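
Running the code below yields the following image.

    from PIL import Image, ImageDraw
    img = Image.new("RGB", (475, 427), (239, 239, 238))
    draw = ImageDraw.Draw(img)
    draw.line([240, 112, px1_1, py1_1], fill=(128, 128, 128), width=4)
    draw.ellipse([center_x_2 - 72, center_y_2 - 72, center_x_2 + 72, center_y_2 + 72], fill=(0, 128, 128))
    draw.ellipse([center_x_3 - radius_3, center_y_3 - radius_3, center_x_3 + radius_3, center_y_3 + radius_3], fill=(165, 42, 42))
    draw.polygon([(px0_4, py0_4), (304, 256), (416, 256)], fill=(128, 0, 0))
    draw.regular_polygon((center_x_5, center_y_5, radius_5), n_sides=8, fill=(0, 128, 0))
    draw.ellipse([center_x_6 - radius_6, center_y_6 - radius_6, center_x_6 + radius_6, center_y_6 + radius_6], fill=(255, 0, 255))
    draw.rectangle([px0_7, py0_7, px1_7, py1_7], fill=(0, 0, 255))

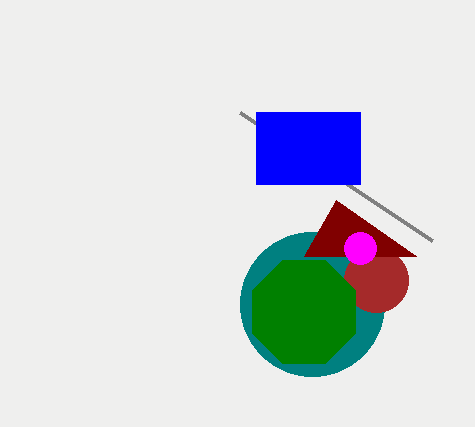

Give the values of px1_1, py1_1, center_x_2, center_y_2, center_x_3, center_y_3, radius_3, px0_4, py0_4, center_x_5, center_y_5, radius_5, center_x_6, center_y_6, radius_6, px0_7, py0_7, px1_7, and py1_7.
px1_1 = 432, py1_1 = 240, center_x_2 = 312, center_y_2 = 304, center_x_3 = 376, center_y_3 = 280, radius_3 = 32, px0_4 = 336, py0_4 = 200, center_x_5 = 304, center_y_5 = 312, radius_5 = 56, center_x_6 = 360, center_y_6 = 248, radius_6 = 16, px0_7 = 256, py0_7 = 112, px1_7 = 360, py1_7 = 184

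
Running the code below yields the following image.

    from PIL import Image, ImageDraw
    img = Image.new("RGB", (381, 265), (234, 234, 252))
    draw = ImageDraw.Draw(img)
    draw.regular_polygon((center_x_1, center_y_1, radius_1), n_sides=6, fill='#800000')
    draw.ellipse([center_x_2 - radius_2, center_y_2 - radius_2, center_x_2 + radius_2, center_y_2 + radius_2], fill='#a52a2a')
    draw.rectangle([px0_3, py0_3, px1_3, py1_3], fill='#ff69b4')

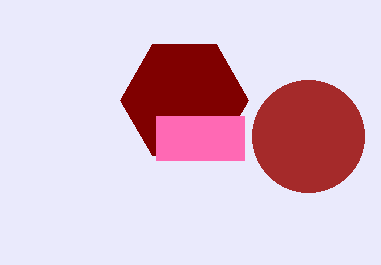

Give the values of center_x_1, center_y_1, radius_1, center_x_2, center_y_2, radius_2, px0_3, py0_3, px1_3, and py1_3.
center_x_1 = 184; center_y_1 = 100; radius_1 = 64; center_x_2 = 308; center_y_2 = 136; radius_2 = 56; px0_3 = 156; py0_3 = 116; px1_3 = 244; py1_3 = 160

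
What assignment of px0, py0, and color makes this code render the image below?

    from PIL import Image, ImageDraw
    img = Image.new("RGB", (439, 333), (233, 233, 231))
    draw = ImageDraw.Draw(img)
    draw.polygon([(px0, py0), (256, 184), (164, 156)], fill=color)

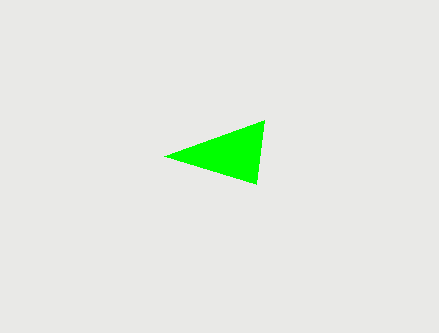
px0 = 264; py0 = 120; color = 'lime'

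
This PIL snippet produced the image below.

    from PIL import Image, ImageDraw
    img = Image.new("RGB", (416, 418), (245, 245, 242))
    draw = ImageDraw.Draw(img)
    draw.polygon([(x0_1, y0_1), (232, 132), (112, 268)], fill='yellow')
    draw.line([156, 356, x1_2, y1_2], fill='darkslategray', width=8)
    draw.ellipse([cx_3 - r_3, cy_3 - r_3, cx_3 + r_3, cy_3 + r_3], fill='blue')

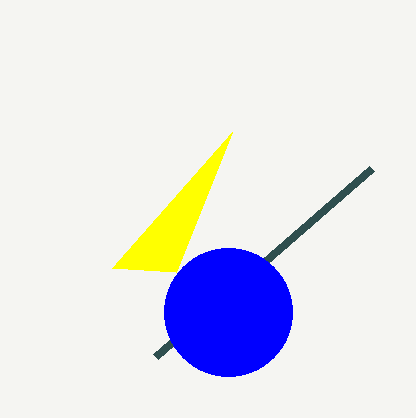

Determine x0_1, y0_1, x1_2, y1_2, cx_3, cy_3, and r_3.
x0_1 = 176; y0_1 = 272; x1_2 = 372; y1_2 = 168; cx_3 = 228; cy_3 = 312; r_3 = 64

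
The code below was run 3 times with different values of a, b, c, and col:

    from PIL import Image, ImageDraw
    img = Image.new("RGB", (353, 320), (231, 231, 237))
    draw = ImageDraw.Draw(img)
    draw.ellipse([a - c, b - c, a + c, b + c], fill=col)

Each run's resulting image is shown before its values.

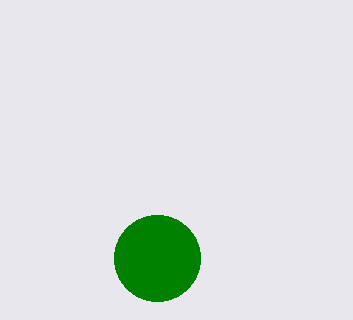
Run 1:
a = 157, b = 258, c = 43, col = 'green'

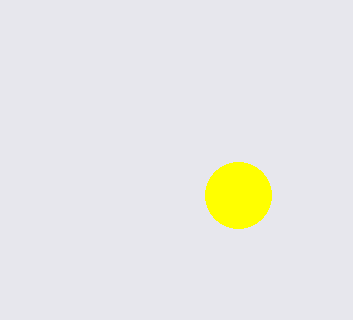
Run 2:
a = 238; b = 195; c = 33; col = 'yellow'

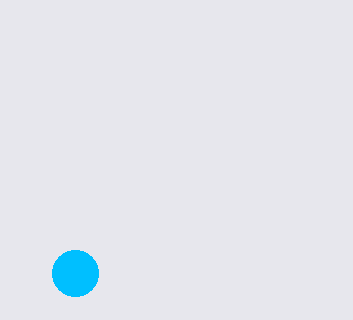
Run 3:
a = 75, b = 273, c = 23, col = 'deepskyblue'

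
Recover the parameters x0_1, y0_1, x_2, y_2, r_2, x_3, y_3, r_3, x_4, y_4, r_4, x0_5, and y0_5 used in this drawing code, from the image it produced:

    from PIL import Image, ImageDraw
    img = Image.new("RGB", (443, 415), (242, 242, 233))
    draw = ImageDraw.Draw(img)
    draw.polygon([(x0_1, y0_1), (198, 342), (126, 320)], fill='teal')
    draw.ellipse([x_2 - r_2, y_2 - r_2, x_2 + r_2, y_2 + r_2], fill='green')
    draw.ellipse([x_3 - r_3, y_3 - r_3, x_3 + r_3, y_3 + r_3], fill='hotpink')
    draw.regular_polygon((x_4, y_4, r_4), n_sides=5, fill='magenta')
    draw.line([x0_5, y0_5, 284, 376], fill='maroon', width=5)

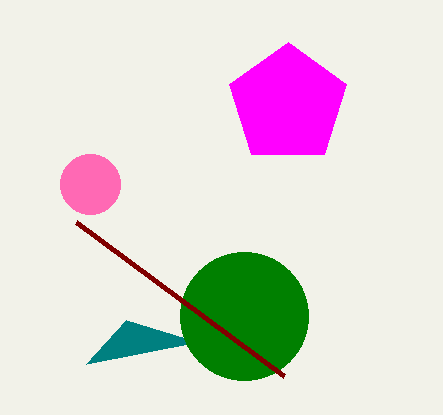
x0_1 = 86
y0_1 = 364
x_2 = 244
y_2 = 316
r_2 = 64
x_3 = 90
y_3 = 184
r_3 = 30
x_4 = 288
y_4 = 104
r_4 = 62
x0_5 = 76
y0_5 = 222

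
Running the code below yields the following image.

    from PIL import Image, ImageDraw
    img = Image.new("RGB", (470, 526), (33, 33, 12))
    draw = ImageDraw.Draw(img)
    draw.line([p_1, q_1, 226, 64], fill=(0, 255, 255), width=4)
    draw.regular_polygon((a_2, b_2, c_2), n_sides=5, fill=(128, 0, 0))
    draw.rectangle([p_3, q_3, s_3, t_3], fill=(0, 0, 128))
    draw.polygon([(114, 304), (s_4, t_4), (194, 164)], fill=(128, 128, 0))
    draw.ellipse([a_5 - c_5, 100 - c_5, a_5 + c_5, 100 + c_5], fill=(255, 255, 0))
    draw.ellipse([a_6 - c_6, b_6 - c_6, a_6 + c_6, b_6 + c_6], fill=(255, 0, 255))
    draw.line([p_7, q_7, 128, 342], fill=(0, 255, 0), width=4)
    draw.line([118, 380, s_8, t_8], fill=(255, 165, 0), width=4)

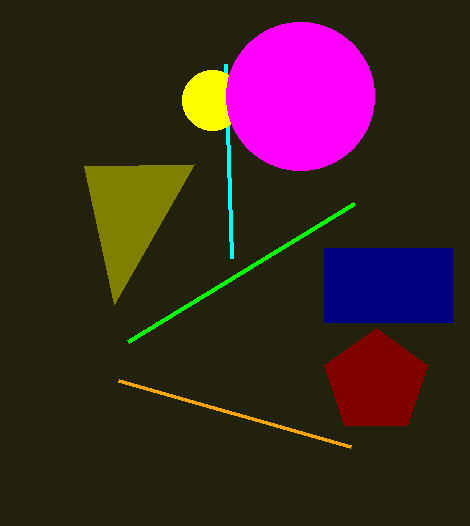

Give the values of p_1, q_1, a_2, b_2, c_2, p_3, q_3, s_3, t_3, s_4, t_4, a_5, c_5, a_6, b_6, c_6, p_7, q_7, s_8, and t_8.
p_1 = 232; q_1 = 258; a_2 = 376; b_2 = 382; c_2 = 54; p_3 = 324; q_3 = 248; s_3 = 452; t_3 = 322; s_4 = 84; t_4 = 166; a_5 = 212; c_5 = 30; a_6 = 300; b_6 = 96; c_6 = 74; p_7 = 354; q_7 = 204; s_8 = 350; t_8 = 446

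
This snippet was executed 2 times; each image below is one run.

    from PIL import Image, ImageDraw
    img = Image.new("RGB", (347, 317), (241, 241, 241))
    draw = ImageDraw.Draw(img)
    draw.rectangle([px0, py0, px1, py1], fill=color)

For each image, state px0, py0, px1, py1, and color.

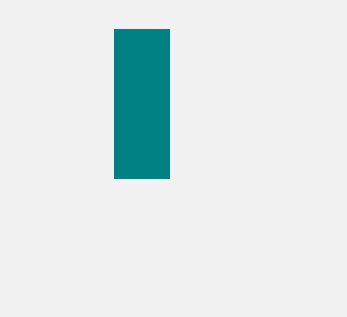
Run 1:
px0 = 114
py0 = 29
px1 = 169
py1 = 178
color = 'teal'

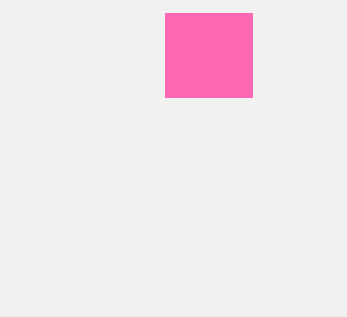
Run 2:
px0 = 165; py0 = 13; px1 = 252; py1 = 97; color = 'hotpink'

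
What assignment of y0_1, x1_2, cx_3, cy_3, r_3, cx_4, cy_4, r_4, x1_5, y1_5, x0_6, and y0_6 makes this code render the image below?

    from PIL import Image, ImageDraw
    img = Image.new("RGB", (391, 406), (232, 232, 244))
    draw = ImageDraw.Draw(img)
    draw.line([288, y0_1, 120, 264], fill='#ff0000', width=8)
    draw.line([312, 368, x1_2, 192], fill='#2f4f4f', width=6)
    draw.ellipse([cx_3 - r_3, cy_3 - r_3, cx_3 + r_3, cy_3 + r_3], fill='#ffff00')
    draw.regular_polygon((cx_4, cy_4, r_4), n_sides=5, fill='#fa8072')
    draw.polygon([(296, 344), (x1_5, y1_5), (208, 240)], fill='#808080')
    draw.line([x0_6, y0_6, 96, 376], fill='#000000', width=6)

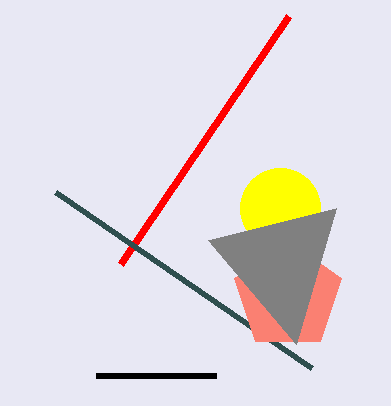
y0_1 = 16
x1_2 = 56
cx_3 = 280
cy_3 = 208
r_3 = 40
cx_4 = 288
cy_4 = 296
r_4 = 56
x1_5 = 336
y1_5 = 208
x0_6 = 216
y0_6 = 376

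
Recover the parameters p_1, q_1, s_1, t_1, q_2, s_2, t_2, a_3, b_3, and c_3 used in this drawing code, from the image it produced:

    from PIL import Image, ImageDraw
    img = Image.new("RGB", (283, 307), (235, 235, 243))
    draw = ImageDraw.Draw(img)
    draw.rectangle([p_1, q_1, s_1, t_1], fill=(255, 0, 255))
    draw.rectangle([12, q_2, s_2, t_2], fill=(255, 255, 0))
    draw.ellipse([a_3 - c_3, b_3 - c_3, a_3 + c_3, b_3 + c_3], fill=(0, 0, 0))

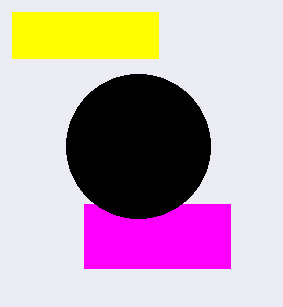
p_1 = 84, q_1 = 204, s_1 = 230, t_1 = 268, q_2 = 12, s_2 = 158, t_2 = 58, a_3 = 138, b_3 = 146, c_3 = 72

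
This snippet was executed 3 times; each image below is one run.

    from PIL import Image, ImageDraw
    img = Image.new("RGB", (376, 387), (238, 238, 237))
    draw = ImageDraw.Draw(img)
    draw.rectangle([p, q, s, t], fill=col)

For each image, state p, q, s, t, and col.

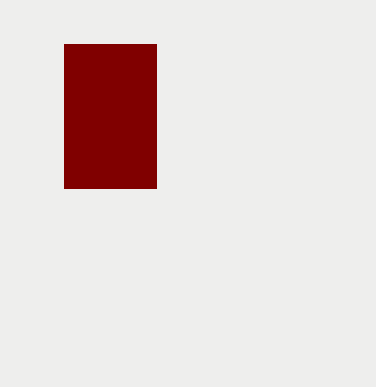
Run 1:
p = 64, q = 44, s = 156, t = 188, col = 'maroon'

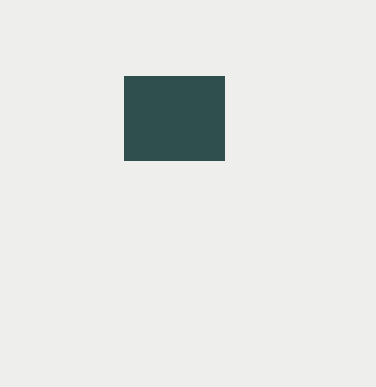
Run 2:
p = 124; q = 76; s = 224; t = 160; col = 'darkslategray'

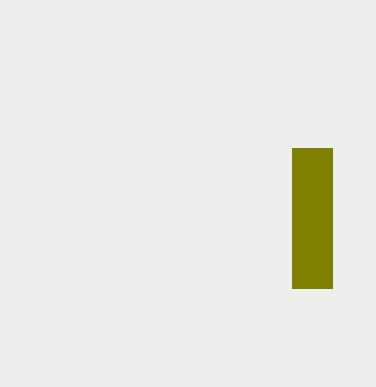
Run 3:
p = 292
q = 148
s = 332
t = 288
col = 'olive'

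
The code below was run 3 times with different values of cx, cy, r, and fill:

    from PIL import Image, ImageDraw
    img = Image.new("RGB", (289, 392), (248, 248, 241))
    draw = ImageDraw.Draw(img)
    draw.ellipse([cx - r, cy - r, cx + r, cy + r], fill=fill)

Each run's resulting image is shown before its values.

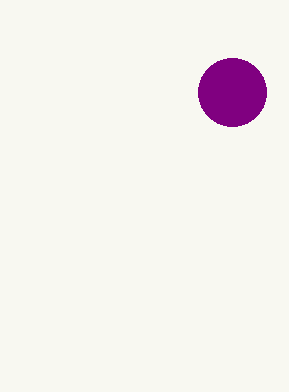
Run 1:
cx = 232, cy = 92, r = 34, fill = 'purple'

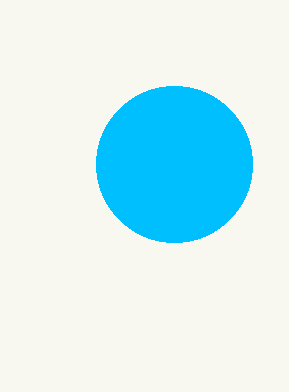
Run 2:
cx = 174, cy = 164, r = 78, fill = 'deepskyblue'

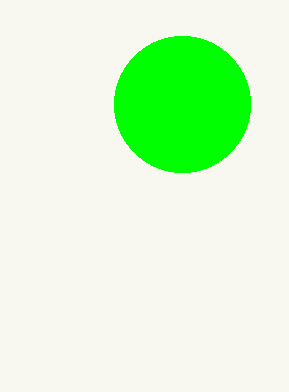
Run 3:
cx = 182
cy = 104
r = 68
fill = 'lime'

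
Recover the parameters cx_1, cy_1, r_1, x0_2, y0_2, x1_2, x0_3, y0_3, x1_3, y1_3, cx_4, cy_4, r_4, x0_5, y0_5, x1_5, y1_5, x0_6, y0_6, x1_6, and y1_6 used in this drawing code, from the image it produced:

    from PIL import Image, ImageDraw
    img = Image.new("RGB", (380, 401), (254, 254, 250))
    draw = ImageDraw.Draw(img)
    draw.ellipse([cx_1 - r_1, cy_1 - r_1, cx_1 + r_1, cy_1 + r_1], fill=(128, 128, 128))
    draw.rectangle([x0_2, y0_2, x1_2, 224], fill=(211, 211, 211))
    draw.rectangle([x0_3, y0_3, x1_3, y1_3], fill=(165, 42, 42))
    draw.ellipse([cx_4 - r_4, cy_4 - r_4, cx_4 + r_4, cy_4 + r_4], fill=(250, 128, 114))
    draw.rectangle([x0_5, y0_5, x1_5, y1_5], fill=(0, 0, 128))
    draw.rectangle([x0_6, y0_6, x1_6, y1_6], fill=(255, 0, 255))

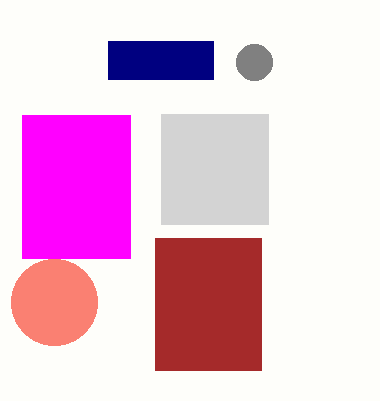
cx_1 = 254, cy_1 = 62, r_1 = 18, x0_2 = 161, y0_2 = 114, x1_2 = 268, x0_3 = 155, y0_3 = 238, x1_3 = 261, y1_3 = 370, cx_4 = 54, cy_4 = 302, r_4 = 43, x0_5 = 108, y0_5 = 41, x1_5 = 213, y1_5 = 79, x0_6 = 22, y0_6 = 115, x1_6 = 130, y1_6 = 258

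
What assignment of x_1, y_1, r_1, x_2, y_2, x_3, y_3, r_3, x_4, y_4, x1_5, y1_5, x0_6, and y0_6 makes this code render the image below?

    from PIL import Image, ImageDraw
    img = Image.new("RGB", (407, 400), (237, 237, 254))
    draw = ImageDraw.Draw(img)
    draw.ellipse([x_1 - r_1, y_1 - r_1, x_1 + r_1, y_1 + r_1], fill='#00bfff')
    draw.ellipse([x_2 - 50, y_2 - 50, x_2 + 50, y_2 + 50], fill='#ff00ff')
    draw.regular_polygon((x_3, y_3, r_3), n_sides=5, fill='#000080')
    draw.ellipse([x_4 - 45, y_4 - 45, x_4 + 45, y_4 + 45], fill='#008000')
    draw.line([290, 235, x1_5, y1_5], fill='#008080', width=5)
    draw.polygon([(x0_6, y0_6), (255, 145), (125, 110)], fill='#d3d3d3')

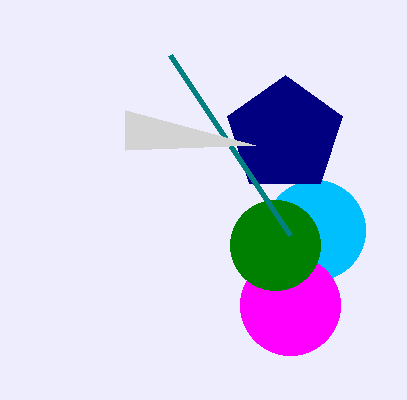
x_1 = 315; y_1 = 230; r_1 = 50; x_2 = 290; y_2 = 305; x_3 = 285; y_3 = 135; r_3 = 60; x_4 = 275; y_4 = 245; x1_5 = 170; y1_5 = 55; x0_6 = 125; y0_6 = 150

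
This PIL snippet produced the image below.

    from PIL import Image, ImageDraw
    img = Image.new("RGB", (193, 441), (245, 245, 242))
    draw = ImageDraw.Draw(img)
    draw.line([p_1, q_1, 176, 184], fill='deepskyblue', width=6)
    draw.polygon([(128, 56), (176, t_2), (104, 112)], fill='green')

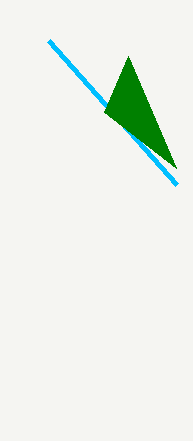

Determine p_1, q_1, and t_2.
p_1 = 48; q_1 = 40; t_2 = 168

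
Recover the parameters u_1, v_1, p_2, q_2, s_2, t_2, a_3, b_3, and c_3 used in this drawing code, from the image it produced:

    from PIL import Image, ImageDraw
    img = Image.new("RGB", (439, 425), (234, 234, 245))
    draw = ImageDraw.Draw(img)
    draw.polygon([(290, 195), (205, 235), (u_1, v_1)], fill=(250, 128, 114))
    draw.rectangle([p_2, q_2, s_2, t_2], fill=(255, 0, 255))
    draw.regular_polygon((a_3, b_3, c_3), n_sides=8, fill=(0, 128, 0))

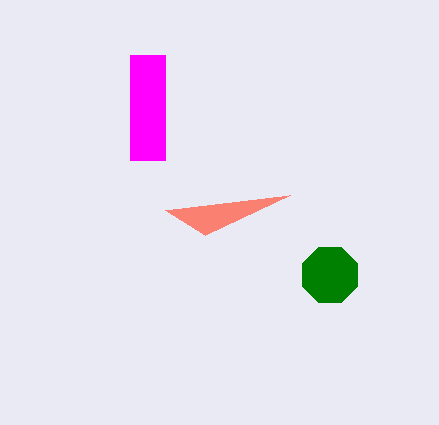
u_1 = 165; v_1 = 210; p_2 = 130; q_2 = 55; s_2 = 165; t_2 = 160; a_3 = 330; b_3 = 275; c_3 = 30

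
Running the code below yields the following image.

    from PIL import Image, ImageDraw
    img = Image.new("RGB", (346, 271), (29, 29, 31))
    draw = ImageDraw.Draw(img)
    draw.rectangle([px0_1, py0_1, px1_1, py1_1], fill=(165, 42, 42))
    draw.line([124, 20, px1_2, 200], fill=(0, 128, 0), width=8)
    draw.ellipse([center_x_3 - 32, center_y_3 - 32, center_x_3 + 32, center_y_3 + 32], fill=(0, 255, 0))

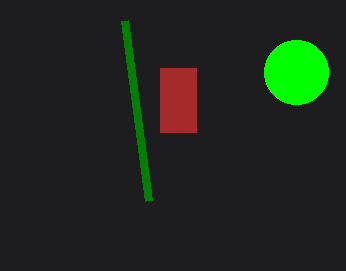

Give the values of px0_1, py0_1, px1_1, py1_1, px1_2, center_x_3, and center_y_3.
px0_1 = 160; py0_1 = 68; px1_1 = 196; py1_1 = 132; px1_2 = 148; center_x_3 = 296; center_y_3 = 72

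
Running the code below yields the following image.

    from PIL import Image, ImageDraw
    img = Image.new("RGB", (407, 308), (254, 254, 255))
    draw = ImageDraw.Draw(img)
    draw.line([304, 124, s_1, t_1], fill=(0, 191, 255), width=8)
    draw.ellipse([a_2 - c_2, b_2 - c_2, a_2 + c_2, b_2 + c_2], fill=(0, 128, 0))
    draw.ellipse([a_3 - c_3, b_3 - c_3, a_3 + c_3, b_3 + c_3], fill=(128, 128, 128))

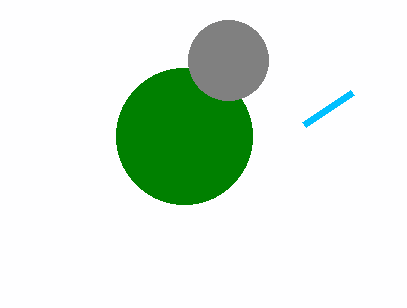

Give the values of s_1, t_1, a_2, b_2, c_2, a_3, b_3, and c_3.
s_1 = 352, t_1 = 92, a_2 = 184, b_2 = 136, c_2 = 68, a_3 = 228, b_3 = 60, c_3 = 40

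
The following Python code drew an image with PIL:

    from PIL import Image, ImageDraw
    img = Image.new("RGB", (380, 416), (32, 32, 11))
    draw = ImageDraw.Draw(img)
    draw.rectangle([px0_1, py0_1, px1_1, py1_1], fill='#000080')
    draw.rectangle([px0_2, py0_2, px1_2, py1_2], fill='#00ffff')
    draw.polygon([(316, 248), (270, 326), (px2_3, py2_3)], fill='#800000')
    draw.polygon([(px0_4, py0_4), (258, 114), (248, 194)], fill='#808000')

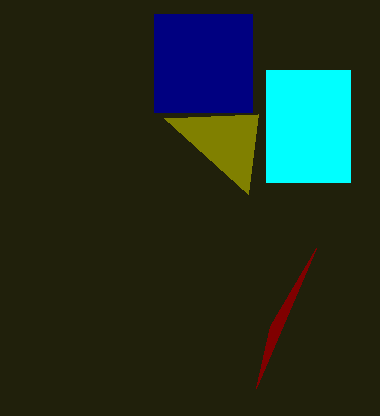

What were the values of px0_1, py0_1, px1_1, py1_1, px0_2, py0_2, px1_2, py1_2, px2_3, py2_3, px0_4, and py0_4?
px0_1 = 154; py0_1 = 14; px1_1 = 252; py1_1 = 112; px0_2 = 266; py0_2 = 70; px1_2 = 350; py1_2 = 182; px2_3 = 256; py2_3 = 388; px0_4 = 164; py0_4 = 118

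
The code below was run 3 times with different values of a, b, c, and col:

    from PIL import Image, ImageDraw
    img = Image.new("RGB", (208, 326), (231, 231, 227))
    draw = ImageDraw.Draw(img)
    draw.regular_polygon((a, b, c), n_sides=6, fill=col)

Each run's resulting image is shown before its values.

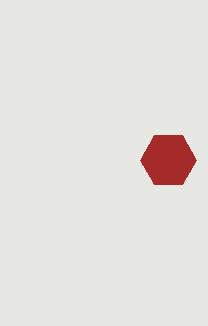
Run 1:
a = 168; b = 160; c = 28; col = 'brown'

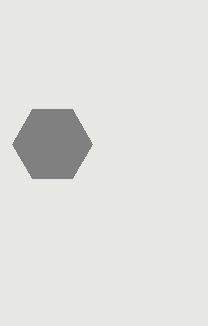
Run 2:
a = 52
b = 144
c = 40
col = 'gray'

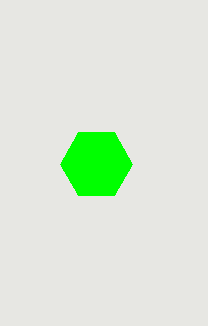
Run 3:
a = 96, b = 164, c = 36, col = 'lime'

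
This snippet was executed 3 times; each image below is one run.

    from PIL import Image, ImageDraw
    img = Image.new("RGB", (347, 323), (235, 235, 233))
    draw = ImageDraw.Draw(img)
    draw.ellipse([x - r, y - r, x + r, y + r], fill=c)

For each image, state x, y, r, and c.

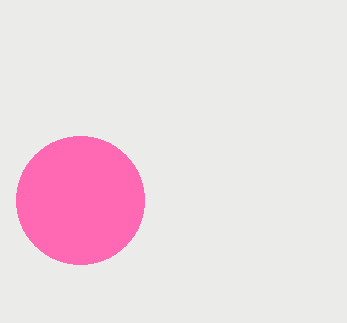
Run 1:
x = 80, y = 200, r = 64, c = 'hotpink'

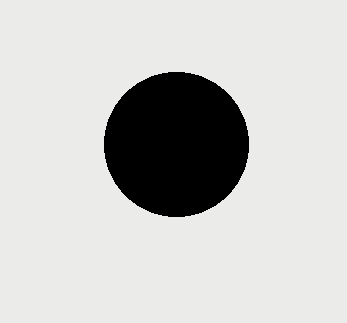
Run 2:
x = 176; y = 144; r = 72; c = 'black'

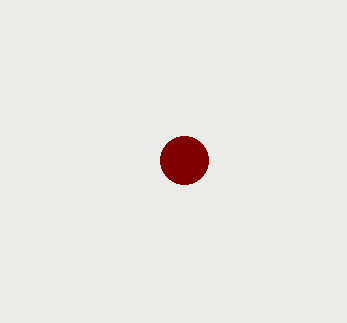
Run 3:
x = 184, y = 160, r = 24, c = 'maroon'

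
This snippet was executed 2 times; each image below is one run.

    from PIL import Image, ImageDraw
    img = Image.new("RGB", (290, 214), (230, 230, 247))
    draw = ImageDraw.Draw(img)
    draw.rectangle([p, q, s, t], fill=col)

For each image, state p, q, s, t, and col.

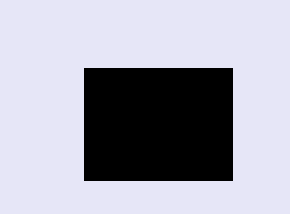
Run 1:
p = 84, q = 68, s = 232, t = 180, col = 'black'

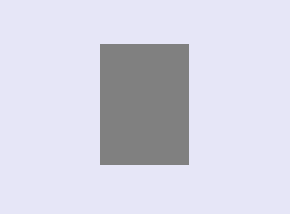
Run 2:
p = 100, q = 44, s = 188, t = 164, col = 'gray'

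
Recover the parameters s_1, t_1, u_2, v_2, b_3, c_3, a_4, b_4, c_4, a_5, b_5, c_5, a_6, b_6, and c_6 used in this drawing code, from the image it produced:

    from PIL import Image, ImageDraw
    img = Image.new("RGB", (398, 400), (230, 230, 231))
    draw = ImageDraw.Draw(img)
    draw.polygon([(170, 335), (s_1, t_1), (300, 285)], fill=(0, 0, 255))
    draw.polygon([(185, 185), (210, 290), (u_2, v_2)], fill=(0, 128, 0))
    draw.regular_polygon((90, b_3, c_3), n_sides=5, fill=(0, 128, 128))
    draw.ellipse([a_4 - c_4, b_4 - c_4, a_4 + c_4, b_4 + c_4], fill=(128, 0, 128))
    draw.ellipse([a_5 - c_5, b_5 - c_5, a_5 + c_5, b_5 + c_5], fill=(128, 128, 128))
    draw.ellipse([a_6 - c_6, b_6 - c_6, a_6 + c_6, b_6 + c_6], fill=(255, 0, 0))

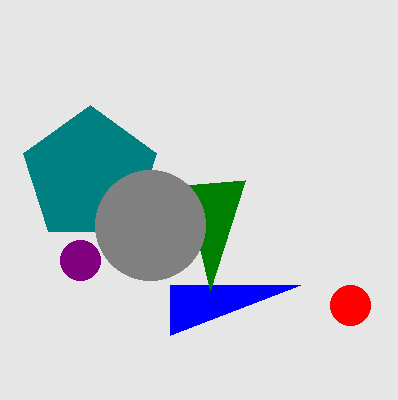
s_1 = 170; t_1 = 285; u_2 = 245; v_2 = 180; b_3 = 175; c_3 = 70; a_4 = 80; b_4 = 260; c_4 = 20; a_5 = 150; b_5 = 225; c_5 = 55; a_6 = 350; b_6 = 305; c_6 = 20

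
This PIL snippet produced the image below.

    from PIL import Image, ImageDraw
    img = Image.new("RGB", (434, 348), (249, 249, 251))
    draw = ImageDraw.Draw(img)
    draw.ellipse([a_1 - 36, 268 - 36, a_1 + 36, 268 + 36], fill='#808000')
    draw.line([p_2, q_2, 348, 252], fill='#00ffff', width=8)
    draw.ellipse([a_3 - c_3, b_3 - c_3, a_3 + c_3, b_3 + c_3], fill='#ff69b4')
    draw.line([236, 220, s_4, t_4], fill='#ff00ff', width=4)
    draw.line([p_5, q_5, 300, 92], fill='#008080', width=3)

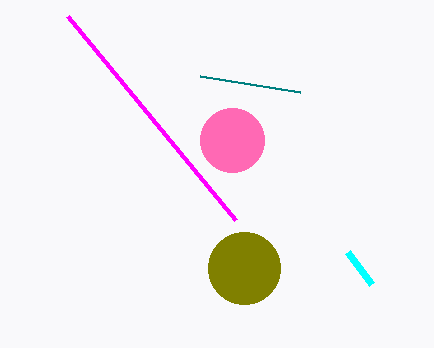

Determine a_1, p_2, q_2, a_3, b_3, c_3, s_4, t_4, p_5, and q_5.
a_1 = 244, p_2 = 372, q_2 = 284, a_3 = 232, b_3 = 140, c_3 = 32, s_4 = 68, t_4 = 16, p_5 = 200, q_5 = 76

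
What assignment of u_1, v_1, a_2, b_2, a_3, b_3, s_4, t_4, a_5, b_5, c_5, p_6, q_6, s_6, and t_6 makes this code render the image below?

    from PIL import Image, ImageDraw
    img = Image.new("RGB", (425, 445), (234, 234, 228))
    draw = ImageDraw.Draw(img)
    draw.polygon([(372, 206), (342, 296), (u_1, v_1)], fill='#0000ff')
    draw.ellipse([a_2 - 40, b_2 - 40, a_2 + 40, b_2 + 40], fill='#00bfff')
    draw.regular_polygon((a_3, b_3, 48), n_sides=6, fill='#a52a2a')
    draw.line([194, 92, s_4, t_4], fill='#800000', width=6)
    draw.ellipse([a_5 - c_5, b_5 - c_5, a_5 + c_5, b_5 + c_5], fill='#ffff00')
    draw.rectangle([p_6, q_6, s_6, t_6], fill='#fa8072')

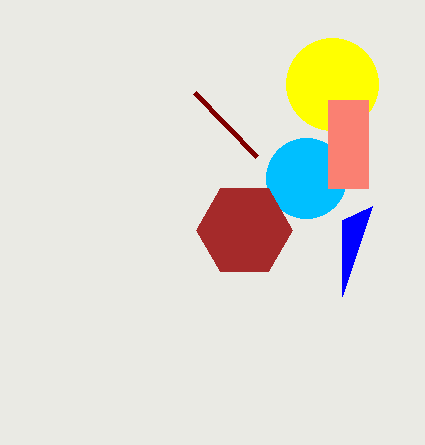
u_1 = 342; v_1 = 220; a_2 = 306; b_2 = 178; a_3 = 244; b_3 = 230; s_4 = 256; t_4 = 156; a_5 = 332; b_5 = 84; c_5 = 46; p_6 = 328; q_6 = 100; s_6 = 368; t_6 = 188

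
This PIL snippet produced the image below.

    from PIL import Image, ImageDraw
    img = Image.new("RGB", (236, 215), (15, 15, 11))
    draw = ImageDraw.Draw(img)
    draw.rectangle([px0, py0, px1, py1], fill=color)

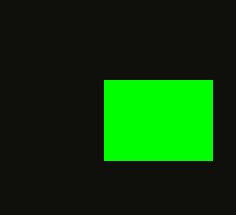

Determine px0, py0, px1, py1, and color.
px0 = 104; py0 = 80; px1 = 212; py1 = 160; color = 'lime'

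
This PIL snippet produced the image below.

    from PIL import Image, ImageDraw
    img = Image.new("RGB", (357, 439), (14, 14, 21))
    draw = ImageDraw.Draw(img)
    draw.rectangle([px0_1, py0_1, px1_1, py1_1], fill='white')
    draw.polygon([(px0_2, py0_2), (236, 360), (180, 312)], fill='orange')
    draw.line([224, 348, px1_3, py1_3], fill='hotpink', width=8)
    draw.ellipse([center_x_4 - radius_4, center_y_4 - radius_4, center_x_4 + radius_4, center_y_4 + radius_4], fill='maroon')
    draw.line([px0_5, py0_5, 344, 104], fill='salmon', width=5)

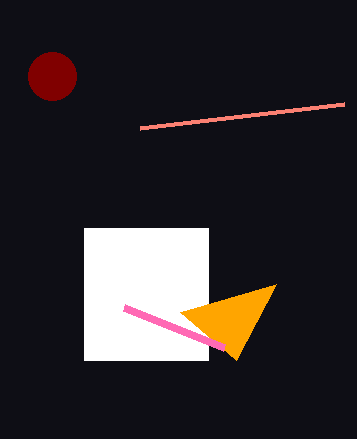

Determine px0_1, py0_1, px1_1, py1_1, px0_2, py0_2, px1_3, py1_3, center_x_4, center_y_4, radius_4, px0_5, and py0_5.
px0_1 = 84; py0_1 = 228; px1_1 = 208; py1_1 = 360; px0_2 = 276; py0_2 = 284; px1_3 = 124; py1_3 = 308; center_x_4 = 52; center_y_4 = 76; radius_4 = 24; px0_5 = 140; py0_5 = 128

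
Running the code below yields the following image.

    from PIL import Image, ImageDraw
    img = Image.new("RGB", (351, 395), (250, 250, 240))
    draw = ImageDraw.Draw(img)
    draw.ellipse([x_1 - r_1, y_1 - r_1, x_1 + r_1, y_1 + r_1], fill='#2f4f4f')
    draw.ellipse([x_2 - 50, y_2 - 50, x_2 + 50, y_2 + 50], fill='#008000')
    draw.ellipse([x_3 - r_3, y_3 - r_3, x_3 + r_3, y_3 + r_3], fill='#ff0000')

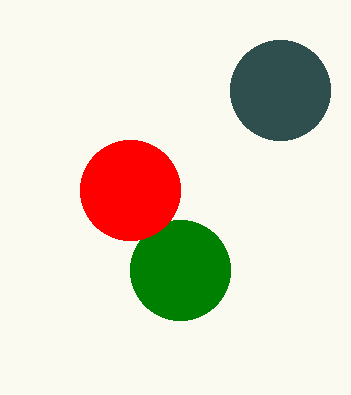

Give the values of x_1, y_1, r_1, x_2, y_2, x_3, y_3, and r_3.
x_1 = 280; y_1 = 90; r_1 = 50; x_2 = 180; y_2 = 270; x_3 = 130; y_3 = 190; r_3 = 50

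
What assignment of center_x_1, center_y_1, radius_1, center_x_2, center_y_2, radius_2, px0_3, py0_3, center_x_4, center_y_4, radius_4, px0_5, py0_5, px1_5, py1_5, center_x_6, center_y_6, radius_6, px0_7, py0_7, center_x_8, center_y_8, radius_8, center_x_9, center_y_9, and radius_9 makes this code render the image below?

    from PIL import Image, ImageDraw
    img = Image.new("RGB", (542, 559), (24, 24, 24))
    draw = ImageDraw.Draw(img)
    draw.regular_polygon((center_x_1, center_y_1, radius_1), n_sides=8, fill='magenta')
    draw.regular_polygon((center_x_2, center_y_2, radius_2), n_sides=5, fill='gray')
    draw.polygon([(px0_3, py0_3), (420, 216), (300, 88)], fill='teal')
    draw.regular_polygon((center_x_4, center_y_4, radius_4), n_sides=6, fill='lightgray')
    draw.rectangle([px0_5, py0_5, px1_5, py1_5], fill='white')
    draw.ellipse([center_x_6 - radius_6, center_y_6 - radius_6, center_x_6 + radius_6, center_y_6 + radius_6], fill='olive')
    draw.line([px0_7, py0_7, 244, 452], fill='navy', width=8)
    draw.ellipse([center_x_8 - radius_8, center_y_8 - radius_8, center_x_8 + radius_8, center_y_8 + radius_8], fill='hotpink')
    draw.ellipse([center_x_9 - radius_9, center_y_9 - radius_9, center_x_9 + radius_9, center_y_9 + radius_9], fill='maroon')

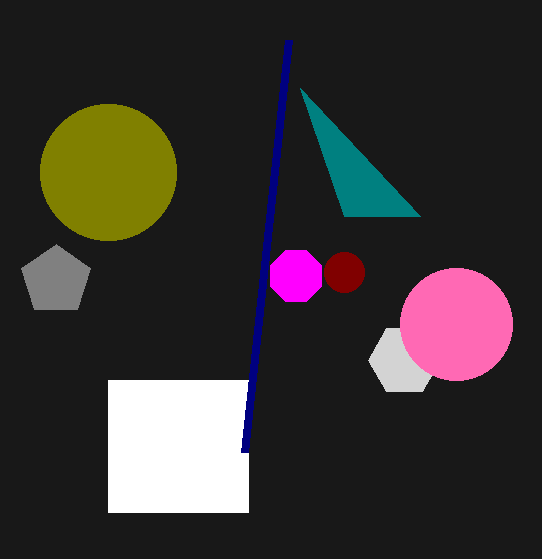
center_x_1 = 296
center_y_1 = 276
radius_1 = 28
center_x_2 = 56
center_y_2 = 280
radius_2 = 36
px0_3 = 344
py0_3 = 216
center_x_4 = 404
center_y_4 = 360
radius_4 = 36
px0_5 = 108
py0_5 = 380
px1_5 = 248
py1_5 = 512
center_x_6 = 108
center_y_6 = 172
radius_6 = 68
px0_7 = 288
py0_7 = 40
center_x_8 = 456
center_y_8 = 324
radius_8 = 56
center_x_9 = 344
center_y_9 = 272
radius_9 = 20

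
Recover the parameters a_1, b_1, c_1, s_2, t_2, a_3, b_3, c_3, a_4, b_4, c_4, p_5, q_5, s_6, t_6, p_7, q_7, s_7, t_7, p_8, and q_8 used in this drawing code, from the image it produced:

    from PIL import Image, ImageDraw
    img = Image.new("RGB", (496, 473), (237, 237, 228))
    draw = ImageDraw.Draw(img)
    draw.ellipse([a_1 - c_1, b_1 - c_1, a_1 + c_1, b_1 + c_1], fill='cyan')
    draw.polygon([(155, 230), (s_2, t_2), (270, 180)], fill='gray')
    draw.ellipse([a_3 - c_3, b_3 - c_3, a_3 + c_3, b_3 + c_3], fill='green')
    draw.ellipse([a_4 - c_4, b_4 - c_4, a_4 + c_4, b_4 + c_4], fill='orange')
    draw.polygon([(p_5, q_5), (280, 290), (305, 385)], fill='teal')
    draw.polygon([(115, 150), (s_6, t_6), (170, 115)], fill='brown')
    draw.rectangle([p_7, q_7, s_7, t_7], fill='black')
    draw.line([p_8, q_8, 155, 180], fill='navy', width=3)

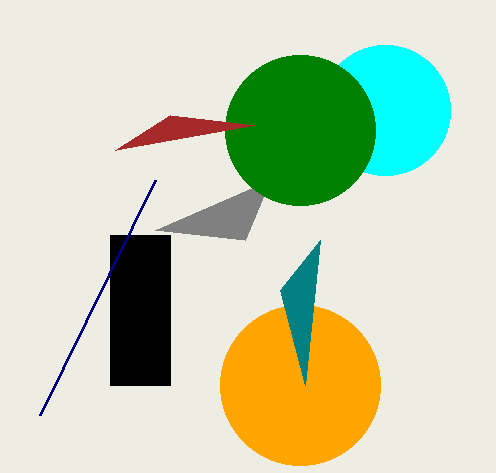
a_1 = 385, b_1 = 110, c_1 = 65, s_2 = 245, t_2 = 240, a_3 = 300, b_3 = 130, c_3 = 75, a_4 = 300, b_4 = 385, c_4 = 80, p_5 = 320, q_5 = 240, s_6 = 255, t_6 = 125, p_7 = 110, q_7 = 235, s_7 = 170, t_7 = 385, p_8 = 40, q_8 = 415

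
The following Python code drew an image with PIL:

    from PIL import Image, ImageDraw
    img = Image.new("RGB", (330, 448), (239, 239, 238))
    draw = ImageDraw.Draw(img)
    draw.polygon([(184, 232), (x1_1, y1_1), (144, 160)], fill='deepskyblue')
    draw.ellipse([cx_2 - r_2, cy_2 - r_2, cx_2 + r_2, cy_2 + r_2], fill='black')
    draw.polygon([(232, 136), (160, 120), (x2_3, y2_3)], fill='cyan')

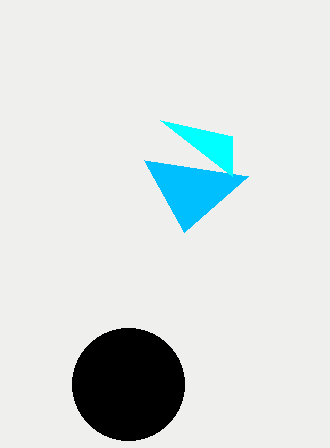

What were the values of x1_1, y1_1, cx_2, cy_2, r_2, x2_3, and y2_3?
x1_1 = 248
y1_1 = 176
cx_2 = 128
cy_2 = 384
r_2 = 56
x2_3 = 232
y2_3 = 176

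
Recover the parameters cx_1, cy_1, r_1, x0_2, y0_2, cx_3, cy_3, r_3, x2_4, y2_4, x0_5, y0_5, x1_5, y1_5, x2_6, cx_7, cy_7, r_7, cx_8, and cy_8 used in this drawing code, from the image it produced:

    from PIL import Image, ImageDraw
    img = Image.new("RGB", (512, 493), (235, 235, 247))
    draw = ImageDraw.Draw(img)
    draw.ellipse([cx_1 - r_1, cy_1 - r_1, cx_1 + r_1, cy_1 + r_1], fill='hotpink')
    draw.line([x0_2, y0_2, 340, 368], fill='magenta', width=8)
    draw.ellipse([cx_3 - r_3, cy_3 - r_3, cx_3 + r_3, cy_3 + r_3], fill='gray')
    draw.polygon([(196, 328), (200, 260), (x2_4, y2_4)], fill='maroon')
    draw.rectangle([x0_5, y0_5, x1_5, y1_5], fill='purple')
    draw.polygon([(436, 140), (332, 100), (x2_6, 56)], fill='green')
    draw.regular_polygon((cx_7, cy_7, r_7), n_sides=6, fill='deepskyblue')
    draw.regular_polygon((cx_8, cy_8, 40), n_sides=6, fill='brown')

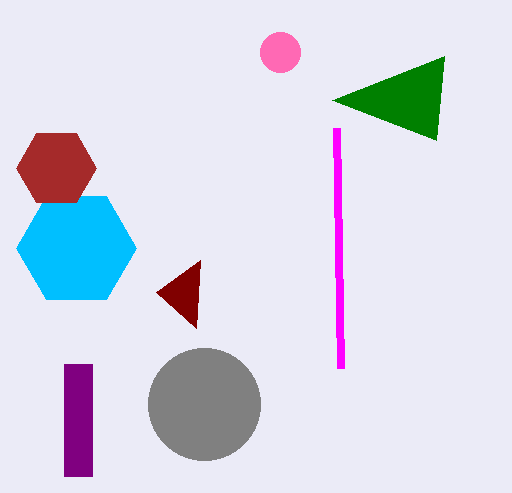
cx_1 = 280; cy_1 = 52; r_1 = 20; x0_2 = 336; y0_2 = 128; cx_3 = 204; cy_3 = 404; r_3 = 56; x2_4 = 156; y2_4 = 292; x0_5 = 64; y0_5 = 364; x1_5 = 92; y1_5 = 476; x2_6 = 444; cx_7 = 76; cy_7 = 248; r_7 = 60; cx_8 = 56; cy_8 = 168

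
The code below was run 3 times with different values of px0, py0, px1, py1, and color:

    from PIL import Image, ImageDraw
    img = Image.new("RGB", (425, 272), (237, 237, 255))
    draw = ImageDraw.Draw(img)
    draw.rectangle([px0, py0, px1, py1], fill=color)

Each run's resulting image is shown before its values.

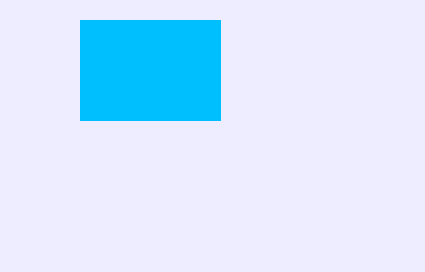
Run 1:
px0 = 80, py0 = 20, px1 = 220, py1 = 120, color = 'deepskyblue'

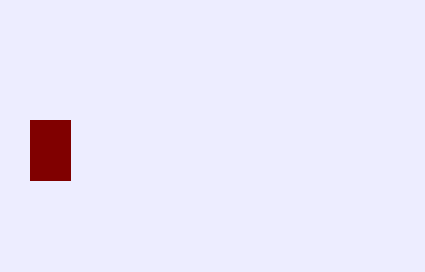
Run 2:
px0 = 30; py0 = 120; px1 = 70; py1 = 180; color = 'maroon'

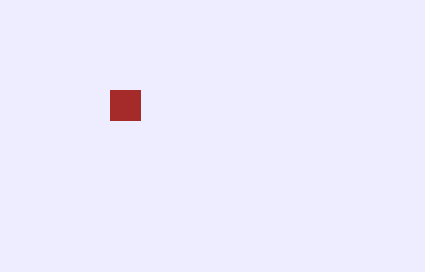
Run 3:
px0 = 110
py0 = 90
px1 = 140
py1 = 120
color = 'brown'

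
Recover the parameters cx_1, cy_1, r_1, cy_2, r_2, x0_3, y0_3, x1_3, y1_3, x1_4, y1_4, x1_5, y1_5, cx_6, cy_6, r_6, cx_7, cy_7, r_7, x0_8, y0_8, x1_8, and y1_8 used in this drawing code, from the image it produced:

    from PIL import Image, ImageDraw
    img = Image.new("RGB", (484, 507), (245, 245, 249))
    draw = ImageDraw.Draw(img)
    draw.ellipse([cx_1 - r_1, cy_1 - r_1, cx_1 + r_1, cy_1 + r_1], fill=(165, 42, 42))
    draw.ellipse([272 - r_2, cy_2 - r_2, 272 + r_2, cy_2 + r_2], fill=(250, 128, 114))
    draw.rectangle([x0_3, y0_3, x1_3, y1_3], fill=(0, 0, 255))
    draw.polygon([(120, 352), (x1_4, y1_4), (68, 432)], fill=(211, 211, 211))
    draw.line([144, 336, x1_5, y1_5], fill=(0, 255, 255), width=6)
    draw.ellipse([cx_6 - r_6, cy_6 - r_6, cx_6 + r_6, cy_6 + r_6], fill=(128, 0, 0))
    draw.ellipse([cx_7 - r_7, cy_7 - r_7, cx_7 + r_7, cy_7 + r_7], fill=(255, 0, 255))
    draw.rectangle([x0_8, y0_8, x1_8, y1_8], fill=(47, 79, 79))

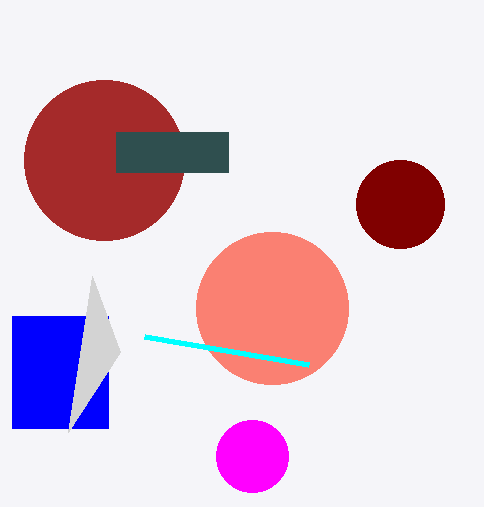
cx_1 = 104
cy_1 = 160
r_1 = 80
cy_2 = 308
r_2 = 76
x0_3 = 12
y0_3 = 316
x1_3 = 108
y1_3 = 428
x1_4 = 92
y1_4 = 276
x1_5 = 308
y1_5 = 364
cx_6 = 400
cy_6 = 204
r_6 = 44
cx_7 = 252
cy_7 = 456
r_7 = 36
x0_8 = 116
y0_8 = 132
x1_8 = 228
y1_8 = 172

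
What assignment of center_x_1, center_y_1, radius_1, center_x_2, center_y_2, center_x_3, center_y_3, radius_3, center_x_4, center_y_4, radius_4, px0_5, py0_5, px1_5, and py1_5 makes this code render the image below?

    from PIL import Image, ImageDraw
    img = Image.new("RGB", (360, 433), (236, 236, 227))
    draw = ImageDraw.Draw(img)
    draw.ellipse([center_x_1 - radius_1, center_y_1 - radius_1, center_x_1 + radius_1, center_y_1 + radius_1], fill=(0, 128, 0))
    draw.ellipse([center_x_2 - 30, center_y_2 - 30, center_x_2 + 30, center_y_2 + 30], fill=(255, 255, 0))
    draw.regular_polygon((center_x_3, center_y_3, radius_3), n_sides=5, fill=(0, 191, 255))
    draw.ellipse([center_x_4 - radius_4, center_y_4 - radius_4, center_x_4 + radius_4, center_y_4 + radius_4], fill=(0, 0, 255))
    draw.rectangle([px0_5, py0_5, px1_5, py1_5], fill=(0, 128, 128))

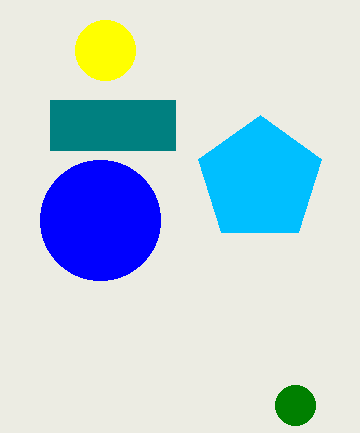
center_x_1 = 295
center_y_1 = 405
radius_1 = 20
center_x_2 = 105
center_y_2 = 50
center_x_3 = 260
center_y_3 = 180
radius_3 = 65
center_x_4 = 100
center_y_4 = 220
radius_4 = 60
px0_5 = 50
py0_5 = 100
px1_5 = 175
py1_5 = 150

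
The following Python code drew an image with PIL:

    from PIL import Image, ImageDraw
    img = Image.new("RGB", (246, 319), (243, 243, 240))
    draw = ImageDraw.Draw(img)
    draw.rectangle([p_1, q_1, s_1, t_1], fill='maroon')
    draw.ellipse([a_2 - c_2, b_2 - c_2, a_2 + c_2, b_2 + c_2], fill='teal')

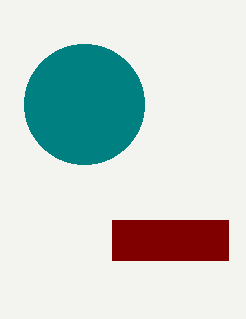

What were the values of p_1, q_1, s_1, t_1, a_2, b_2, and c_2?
p_1 = 112, q_1 = 220, s_1 = 228, t_1 = 260, a_2 = 84, b_2 = 104, c_2 = 60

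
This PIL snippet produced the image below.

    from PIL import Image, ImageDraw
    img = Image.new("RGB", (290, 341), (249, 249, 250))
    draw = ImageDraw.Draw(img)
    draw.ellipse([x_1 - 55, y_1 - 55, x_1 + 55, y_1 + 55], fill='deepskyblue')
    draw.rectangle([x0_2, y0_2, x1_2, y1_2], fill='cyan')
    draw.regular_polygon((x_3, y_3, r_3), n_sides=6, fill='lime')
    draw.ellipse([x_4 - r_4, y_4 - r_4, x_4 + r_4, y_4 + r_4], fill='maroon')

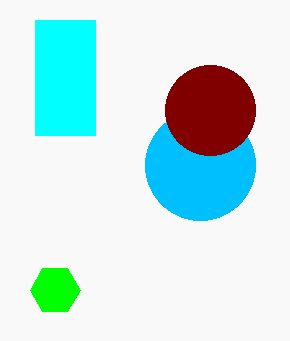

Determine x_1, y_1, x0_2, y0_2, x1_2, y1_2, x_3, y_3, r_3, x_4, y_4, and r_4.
x_1 = 200, y_1 = 165, x0_2 = 35, y0_2 = 20, x1_2 = 95, y1_2 = 135, x_3 = 55, y_3 = 290, r_3 = 25, x_4 = 210, y_4 = 110, r_4 = 45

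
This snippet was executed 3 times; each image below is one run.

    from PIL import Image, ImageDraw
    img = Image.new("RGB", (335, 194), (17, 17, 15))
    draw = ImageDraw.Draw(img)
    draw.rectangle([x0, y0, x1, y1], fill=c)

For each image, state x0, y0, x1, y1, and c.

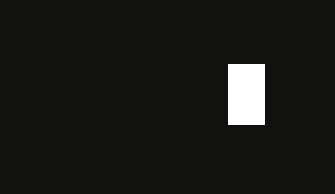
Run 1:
x0 = 228; y0 = 64; x1 = 264; y1 = 124; c = 'white'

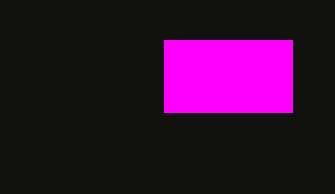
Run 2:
x0 = 164; y0 = 40; x1 = 292; y1 = 112; c = 'magenta'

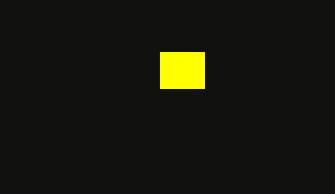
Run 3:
x0 = 160; y0 = 52; x1 = 204; y1 = 88; c = 'yellow'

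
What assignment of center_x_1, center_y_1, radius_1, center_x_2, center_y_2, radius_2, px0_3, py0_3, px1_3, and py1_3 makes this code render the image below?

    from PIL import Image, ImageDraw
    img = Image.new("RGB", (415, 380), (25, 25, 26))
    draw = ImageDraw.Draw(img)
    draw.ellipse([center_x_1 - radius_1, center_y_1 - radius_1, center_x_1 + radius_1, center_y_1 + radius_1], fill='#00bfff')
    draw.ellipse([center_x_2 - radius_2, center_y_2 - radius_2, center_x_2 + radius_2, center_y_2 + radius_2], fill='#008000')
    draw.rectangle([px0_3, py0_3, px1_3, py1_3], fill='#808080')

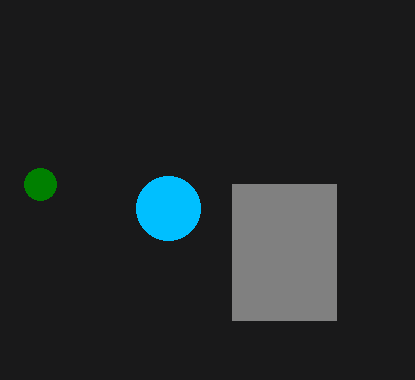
center_x_1 = 168; center_y_1 = 208; radius_1 = 32; center_x_2 = 40; center_y_2 = 184; radius_2 = 16; px0_3 = 232; py0_3 = 184; px1_3 = 336; py1_3 = 320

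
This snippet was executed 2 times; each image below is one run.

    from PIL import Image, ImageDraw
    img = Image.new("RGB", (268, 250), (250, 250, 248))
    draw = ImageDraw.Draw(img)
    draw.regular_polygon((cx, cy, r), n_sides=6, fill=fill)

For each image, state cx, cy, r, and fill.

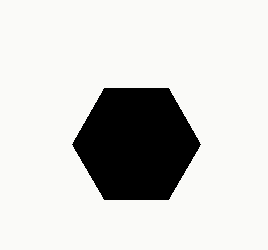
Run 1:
cx = 136, cy = 144, r = 64, fill = 'black'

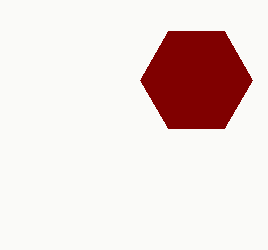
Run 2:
cx = 196; cy = 80; r = 56; fill = 'maroon'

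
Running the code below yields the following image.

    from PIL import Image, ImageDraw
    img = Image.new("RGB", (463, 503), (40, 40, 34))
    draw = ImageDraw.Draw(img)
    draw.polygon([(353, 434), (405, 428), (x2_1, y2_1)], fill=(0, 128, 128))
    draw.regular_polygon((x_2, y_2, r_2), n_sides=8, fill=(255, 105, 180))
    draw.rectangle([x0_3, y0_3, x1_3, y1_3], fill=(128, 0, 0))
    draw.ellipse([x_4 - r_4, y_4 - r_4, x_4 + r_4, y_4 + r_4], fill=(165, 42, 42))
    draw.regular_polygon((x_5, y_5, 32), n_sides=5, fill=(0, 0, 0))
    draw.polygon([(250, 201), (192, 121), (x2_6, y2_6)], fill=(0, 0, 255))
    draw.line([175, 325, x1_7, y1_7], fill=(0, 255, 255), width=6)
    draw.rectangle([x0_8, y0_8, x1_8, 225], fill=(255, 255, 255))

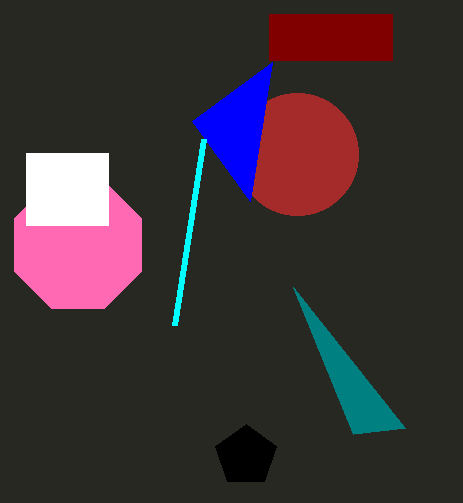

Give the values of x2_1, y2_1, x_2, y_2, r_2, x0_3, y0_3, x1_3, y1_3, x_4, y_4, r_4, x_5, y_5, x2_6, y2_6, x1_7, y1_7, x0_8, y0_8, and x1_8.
x2_1 = 293; y2_1 = 287; x_2 = 78; y_2 = 245; r_2 = 69; x0_3 = 269; y0_3 = 14; x1_3 = 392; y1_3 = 60; x_4 = 297; y_4 = 154; r_4 = 61; x_5 = 246; y_5 = 456; x2_6 = 272; y2_6 = 62; x1_7 = 204; y1_7 = 139; x0_8 = 26; y0_8 = 153; x1_8 = 108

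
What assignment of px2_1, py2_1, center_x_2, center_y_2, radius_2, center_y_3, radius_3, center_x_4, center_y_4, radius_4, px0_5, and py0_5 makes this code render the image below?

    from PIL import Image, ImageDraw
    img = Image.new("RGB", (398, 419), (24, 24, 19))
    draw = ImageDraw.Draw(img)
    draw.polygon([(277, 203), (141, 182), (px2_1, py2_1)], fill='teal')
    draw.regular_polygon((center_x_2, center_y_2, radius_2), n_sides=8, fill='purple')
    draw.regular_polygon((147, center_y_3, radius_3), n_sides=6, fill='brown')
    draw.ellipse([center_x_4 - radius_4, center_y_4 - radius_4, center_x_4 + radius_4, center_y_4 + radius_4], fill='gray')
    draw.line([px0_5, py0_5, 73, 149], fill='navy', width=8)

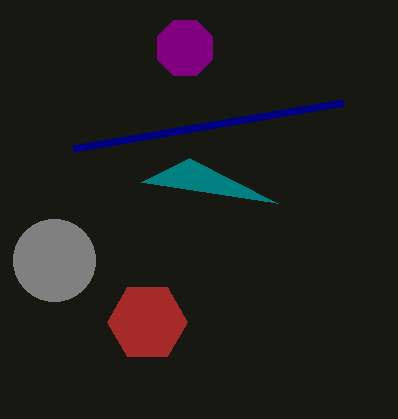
px2_1 = 189, py2_1 = 158, center_x_2 = 185, center_y_2 = 48, radius_2 = 30, center_y_3 = 322, radius_3 = 40, center_x_4 = 54, center_y_4 = 260, radius_4 = 41, px0_5 = 343, py0_5 = 103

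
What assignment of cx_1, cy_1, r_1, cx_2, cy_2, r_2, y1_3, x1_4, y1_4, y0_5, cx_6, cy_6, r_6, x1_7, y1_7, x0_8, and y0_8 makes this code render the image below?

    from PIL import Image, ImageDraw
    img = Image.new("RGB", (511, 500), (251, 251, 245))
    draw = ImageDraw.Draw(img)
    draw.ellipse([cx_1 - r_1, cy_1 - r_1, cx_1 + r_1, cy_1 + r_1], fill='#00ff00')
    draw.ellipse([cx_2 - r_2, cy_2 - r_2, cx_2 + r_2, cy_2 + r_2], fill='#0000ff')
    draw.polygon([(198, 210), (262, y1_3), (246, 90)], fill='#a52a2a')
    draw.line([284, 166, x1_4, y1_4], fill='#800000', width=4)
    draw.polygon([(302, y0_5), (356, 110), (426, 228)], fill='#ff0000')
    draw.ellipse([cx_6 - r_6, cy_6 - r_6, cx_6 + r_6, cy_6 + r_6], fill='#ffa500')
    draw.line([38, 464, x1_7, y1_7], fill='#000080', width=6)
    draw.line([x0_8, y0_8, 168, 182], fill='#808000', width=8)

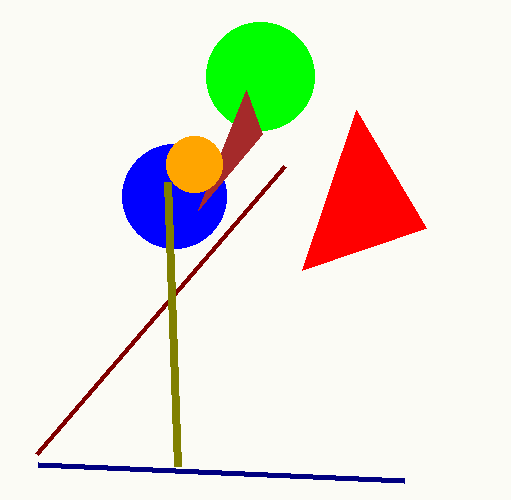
cx_1 = 260
cy_1 = 76
r_1 = 54
cx_2 = 174
cy_2 = 196
r_2 = 52
y1_3 = 134
x1_4 = 36
y1_4 = 454
y0_5 = 270
cx_6 = 194
cy_6 = 164
r_6 = 28
x1_7 = 404
y1_7 = 480
x0_8 = 178
y0_8 = 466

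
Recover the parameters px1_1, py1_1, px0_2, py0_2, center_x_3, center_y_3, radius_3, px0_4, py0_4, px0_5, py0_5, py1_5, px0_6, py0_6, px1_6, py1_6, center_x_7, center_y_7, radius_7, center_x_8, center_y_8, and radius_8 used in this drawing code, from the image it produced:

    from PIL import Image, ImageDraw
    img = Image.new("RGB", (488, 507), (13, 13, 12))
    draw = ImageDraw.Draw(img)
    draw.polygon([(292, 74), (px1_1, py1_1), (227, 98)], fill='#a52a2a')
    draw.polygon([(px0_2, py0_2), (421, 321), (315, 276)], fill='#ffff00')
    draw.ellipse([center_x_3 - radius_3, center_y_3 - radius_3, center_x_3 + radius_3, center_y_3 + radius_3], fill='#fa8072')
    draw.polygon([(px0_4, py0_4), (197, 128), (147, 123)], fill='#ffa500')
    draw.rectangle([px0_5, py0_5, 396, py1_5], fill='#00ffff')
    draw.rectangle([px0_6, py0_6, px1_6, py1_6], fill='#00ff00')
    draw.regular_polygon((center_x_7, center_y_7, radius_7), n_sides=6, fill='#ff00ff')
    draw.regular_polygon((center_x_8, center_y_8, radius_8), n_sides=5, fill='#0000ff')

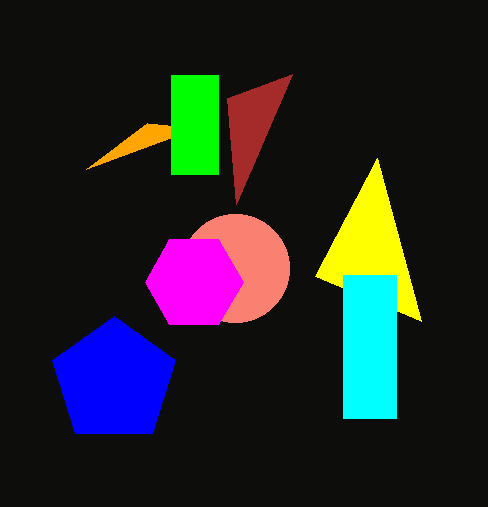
px1_1 = 236; py1_1 = 204; px0_2 = 377; py0_2 = 158; center_x_3 = 235; center_y_3 = 268; radius_3 = 54; px0_4 = 86; py0_4 = 169; px0_5 = 343; py0_5 = 275; py1_5 = 418; px0_6 = 171; py0_6 = 75; px1_6 = 218; py1_6 = 174; center_x_7 = 194; center_y_7 = 282; radius_7 = 49; center_x_8 = 114; center_y_8 = 381; radius_8 = 65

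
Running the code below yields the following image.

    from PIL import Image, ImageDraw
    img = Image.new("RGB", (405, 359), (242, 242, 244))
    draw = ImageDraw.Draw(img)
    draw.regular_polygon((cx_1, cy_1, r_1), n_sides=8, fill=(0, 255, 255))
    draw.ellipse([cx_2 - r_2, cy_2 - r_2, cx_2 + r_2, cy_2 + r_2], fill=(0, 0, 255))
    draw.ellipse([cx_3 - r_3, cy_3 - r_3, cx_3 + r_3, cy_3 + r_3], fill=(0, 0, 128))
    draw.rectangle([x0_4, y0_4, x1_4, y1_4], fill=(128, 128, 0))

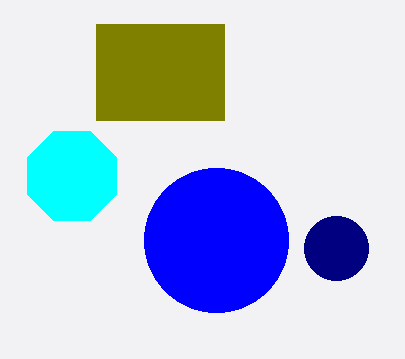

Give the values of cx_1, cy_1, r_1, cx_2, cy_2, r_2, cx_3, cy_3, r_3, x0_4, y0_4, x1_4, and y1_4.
cx_1 = 72, cy_1 = 176, r_1 = 48, cx_2 = 216, cy_2 = 240, r_2 = 72, cx_3 = 336, cy_3 = 248, r_3 = 32, x0_4 = 96, y0_4 = 24, x1_4 = 224, y1_4 = 120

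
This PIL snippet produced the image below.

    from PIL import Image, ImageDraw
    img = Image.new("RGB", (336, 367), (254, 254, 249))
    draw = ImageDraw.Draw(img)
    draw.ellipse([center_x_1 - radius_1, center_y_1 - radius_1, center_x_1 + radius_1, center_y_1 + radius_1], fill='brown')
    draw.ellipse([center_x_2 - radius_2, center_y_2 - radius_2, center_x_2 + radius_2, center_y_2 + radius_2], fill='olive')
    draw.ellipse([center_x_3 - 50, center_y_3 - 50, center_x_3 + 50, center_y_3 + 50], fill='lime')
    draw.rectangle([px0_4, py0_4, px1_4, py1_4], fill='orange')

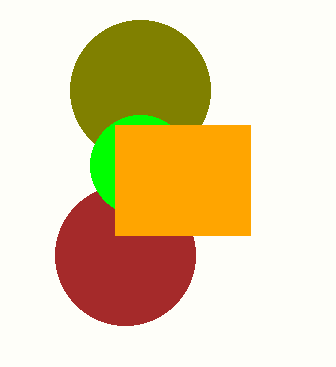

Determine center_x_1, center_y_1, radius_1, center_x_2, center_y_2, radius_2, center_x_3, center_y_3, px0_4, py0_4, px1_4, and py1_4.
center_x_1 = 125
center_y_1 = 255
radius_1 = 70
center_x_2 = 140
center_y_2 = 90
radius_2 = 70
center_x_3 = 140
center_y_3 = 165
px0_4 = 115
py0_4 = 125
px1_4 = 250
py1_4 = 235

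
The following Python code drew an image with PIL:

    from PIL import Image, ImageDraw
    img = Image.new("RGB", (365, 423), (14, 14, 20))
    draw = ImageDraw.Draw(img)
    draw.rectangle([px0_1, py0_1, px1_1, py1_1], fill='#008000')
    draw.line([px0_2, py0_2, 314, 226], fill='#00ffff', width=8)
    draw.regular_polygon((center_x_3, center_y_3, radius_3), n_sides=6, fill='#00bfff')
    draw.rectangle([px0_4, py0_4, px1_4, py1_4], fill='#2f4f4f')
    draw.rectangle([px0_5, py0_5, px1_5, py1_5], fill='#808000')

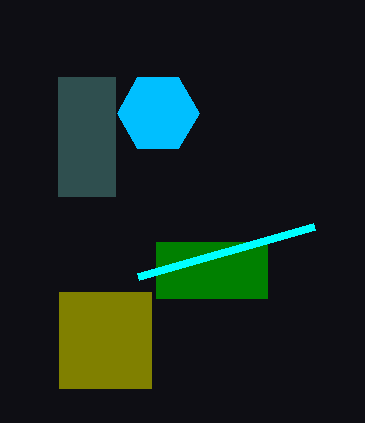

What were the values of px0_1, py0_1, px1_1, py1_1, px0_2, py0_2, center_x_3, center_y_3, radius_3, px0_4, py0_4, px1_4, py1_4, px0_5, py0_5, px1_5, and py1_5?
px0_1 = 156; py0_1 = 242; px1_1 = 267; py1_1 = 298; px0_2 = 138; py0_2 = 276; center_x_3 = 158; center_y_3 = 113; radius_3 = 41; px0_4 = 58; py0_4 = 77; px1_4 = 115; py1_4 = 196; px0_5 = 59; py0_5 = 292; px1_5 = 151; py1_5 = 388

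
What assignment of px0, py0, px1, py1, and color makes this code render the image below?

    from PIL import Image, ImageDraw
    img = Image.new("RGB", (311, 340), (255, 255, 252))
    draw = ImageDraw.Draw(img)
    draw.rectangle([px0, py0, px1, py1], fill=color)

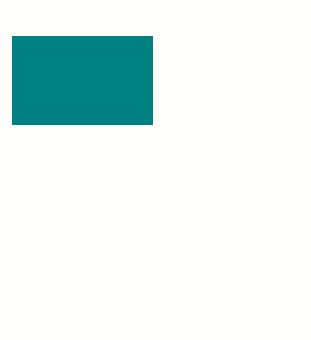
px0 = 12
py0 = 36
px1 = 152
py1 = 124
color = 'teal'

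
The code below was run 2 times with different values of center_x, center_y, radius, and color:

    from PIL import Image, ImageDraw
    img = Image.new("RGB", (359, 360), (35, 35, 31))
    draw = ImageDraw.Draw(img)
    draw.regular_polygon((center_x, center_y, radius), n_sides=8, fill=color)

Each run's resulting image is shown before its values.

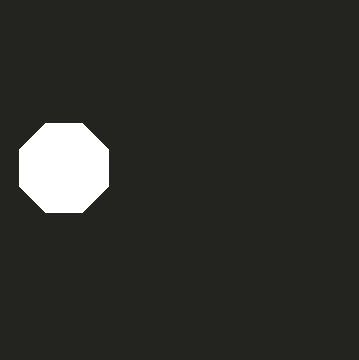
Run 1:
center_x = 64
center_y = 168
radius = 48
color = 'white'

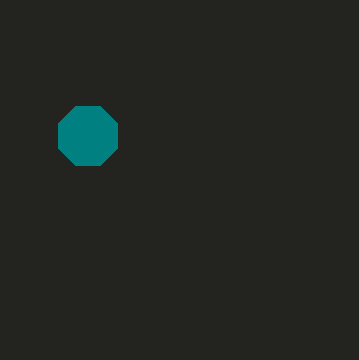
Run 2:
center_x = 88
center_y = 136
radius = 32
color = 'teal'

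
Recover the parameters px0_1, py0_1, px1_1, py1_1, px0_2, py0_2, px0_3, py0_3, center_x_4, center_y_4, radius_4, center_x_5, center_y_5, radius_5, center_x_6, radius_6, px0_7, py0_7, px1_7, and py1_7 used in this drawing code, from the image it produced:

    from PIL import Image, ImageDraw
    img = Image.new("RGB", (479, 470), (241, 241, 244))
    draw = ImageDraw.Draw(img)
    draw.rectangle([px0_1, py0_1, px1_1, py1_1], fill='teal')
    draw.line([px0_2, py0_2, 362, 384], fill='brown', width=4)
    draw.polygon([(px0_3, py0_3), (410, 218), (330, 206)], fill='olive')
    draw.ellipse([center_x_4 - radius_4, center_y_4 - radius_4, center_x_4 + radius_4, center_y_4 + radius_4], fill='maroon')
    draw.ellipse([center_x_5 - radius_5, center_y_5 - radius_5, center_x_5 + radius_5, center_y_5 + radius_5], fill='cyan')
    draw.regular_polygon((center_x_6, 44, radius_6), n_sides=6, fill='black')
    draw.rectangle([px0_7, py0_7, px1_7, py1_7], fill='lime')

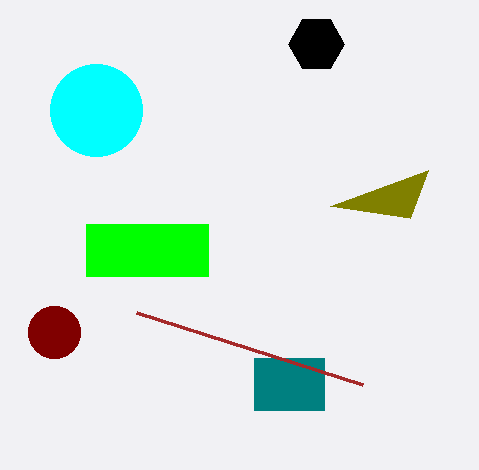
px0_1 = 254
py0_1 = 358
px1_1 = 324
py1_1 = 410
px0_2 = 136
py0_2 = 312
px0_3 = 428
py0_3 = 170
center_x_4 = 54
center_y_4 = 332
radius_4 = 26
center_x_5 = 96
center_y_5 = 110
radius_5 = 46
center_x_6 = 316
radius_6 = 28
px0_7 = 86
py0_7 = 224
px1_7 = 208
py1_7 = 276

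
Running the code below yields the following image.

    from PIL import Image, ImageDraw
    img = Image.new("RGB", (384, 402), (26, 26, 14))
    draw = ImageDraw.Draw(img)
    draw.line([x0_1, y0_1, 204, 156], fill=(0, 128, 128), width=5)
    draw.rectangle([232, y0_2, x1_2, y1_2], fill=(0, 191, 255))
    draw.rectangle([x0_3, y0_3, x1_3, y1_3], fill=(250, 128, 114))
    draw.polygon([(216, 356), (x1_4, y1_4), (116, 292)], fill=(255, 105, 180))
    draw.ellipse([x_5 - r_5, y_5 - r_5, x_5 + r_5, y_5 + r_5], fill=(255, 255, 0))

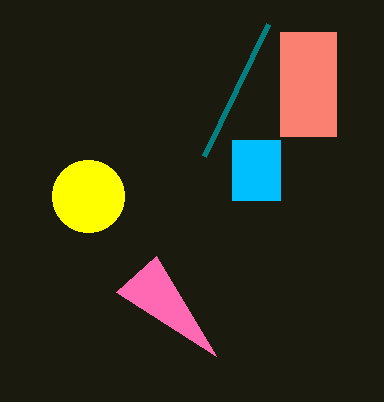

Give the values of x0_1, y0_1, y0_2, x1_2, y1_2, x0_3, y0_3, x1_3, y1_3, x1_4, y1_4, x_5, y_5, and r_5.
x0_1 = 268
y0_1 = 24
y0_2 = 140
x1_2 = 280
y1_2 = 200
x0_3 = 280
y0_3 = 32
x1_3 = 336
y1_3 = 136
x1_4 = 156
y1_4 = 256
x_5 = 88
y_5 = 196
r_5 = 36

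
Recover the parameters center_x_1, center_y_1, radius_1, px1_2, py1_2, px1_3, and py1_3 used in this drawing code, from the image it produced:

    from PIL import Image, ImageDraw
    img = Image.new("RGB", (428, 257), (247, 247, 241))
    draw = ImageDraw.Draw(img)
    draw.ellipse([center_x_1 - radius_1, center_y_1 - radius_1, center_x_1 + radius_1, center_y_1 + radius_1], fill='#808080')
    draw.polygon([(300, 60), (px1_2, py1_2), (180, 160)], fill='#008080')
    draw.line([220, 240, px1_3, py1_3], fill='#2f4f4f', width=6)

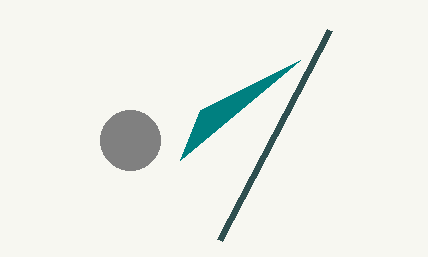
center_x_1 = 130, center_y_1 = 140, radius_1 = 30, px1_2 = 200, py1_2 = 110, px1_3 = 330, py1_3 = 30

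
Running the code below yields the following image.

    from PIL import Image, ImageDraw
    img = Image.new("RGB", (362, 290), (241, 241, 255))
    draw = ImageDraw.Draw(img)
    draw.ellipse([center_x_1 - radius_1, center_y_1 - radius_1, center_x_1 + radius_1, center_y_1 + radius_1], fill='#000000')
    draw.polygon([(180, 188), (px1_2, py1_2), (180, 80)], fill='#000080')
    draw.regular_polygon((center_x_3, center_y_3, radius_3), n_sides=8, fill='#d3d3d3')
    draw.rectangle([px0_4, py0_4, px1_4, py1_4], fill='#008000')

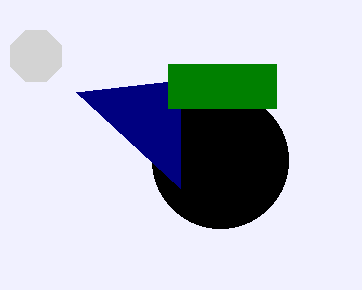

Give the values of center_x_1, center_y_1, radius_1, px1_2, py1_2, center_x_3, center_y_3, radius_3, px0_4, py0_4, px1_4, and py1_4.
center_x_1 = 220
center_y_1 = 160
radius_1 = 68
px1_2 = 76
py1_2 = 92
center_x_3 = 36
center_y_3 = 56
radius_3 = 28
px0_4 = 168
py0_4 = 64
px1_4 = 276
py1_4 = 108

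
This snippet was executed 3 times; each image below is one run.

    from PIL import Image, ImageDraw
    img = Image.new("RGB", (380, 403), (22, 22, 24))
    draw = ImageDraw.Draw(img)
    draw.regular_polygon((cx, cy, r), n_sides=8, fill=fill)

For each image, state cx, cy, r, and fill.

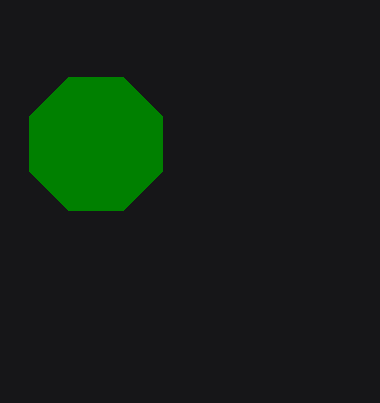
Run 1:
cx = 96; cy = 144; r = 72; fill = 'green'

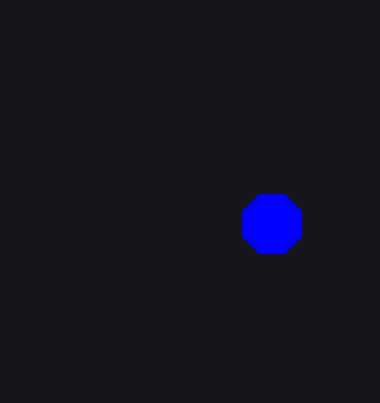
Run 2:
cx = 272; cy = 224; r = 32; fill = 'blue'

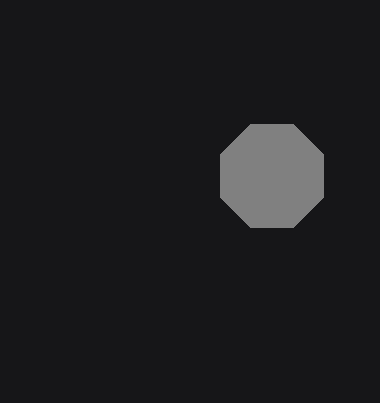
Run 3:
cx = 272; cy = 176; r = 56; fill = 'gray'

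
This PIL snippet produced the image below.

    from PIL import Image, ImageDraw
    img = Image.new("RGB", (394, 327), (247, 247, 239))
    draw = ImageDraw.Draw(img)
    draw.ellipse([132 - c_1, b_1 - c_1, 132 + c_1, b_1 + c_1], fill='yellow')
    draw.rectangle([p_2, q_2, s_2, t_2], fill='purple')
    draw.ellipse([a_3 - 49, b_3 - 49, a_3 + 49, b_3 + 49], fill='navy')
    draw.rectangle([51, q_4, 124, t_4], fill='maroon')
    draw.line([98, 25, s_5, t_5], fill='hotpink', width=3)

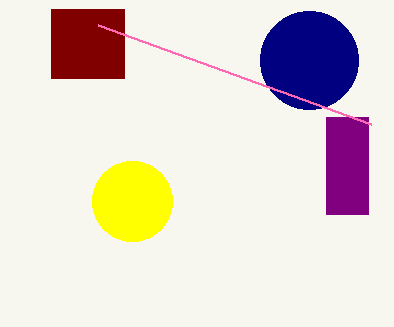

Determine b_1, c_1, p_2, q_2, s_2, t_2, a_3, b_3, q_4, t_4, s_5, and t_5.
b_1 = 201; c_1 = 40; p_2 = 326; q_2 = 117; s_2 = 368; t_2 = 214; a_3 = 309; b_3 = 60; q_4 = 9; t_4 = 78; s_5 = 371; t_5 = 124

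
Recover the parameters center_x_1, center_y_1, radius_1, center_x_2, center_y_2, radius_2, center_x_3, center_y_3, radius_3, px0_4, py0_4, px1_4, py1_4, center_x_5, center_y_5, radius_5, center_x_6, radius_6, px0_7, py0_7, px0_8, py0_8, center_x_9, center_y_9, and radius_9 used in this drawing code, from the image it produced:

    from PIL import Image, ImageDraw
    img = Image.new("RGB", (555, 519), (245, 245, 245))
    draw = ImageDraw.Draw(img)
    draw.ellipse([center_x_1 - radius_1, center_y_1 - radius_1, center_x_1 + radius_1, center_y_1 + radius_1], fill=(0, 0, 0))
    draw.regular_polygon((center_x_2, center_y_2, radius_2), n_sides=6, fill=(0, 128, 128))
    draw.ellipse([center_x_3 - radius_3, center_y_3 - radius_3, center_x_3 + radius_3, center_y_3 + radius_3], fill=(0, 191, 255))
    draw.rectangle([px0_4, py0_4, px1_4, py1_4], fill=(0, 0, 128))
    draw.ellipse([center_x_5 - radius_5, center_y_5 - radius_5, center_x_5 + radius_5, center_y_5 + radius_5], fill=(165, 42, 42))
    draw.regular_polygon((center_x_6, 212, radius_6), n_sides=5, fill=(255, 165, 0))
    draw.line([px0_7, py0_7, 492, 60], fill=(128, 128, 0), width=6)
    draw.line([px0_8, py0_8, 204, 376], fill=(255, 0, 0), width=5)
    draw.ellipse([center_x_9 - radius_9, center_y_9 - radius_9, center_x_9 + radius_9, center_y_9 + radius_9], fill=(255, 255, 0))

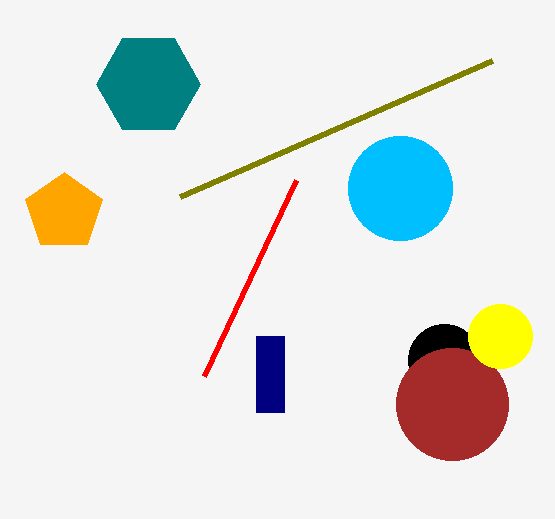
center_x_1 = 444
center_y_1 = 360
radius_1 = 36
center_x_2 = 148
center_y_2 = 84
radius_2 = 52
center_x_3 = 400
center_y_3 = 188
radius_3 = 52
px0_4 = 256
py0_4 = 336
px1_4 = 284
py1_4 = 412
center_x_5 = 452
center_y_5 = 404
radius_5 = 56
center_x_6 = 64
radius_6 = 40
px0_7 = 180
py0_7 = 196
px0_8 = 296
py0_8 = 180
center_x_9 = 500
center_y_9 = 336
radius_9 = 32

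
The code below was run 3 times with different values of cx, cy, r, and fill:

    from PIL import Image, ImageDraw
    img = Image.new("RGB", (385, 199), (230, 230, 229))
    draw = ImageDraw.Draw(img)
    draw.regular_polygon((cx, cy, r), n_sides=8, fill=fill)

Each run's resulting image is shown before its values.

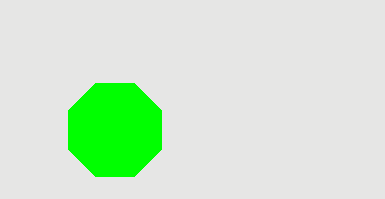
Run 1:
cx = 115
cy = 130
r = 50
fill = 'lime'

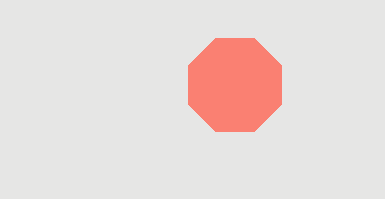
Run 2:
cx = 235
cy = 85
r = 50
fill = 'salmon'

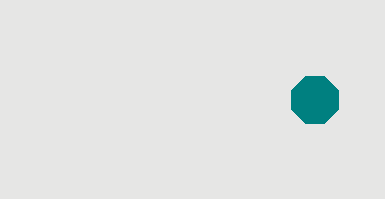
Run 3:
cx = 315; cy = 100; r = 25; fill = 'teal'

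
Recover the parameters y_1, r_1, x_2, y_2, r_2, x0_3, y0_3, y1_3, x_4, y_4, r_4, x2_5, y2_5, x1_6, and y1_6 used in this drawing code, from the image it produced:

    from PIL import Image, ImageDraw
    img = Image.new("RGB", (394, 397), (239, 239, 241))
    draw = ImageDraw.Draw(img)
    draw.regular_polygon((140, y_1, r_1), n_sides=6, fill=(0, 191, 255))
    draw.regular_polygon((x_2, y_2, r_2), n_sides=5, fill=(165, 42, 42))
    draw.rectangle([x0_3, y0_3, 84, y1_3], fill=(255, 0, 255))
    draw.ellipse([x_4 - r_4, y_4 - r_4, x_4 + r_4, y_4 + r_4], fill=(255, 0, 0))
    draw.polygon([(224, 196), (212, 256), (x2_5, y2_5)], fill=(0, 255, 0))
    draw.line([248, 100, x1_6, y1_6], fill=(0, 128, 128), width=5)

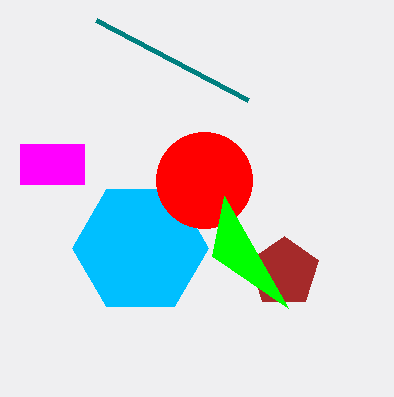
y_1 = 248; r_1 = 68; x_2 = 284; y_2 = 272; r_2 = 36; x0_3 = 20; y0_3 = 144; y1_3 = 184; x_4 = 204; y_4 = 180; r_4 = 48; x2_5 = 288; y2_5 = 308; x1_6 = 96; y1_6 = 20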